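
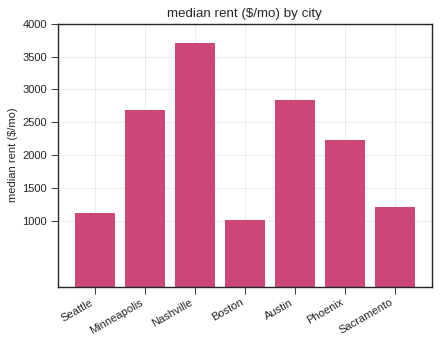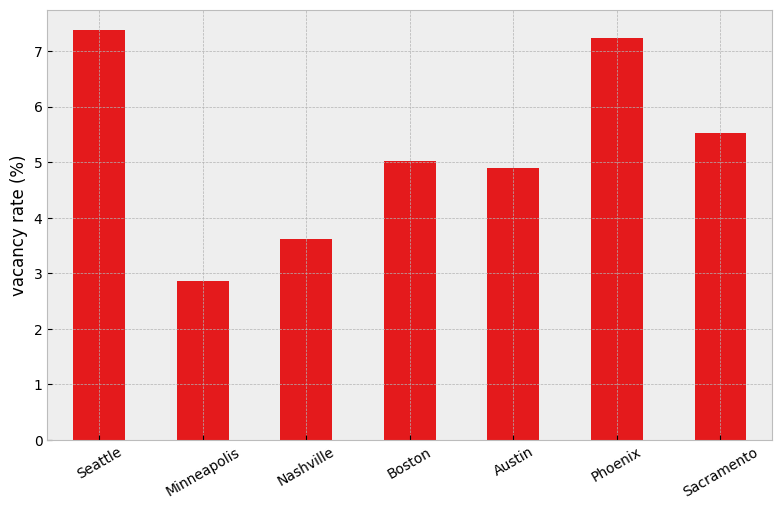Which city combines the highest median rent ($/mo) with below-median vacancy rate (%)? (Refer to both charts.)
Chart 2 median vacancy rate (%) ≈ 5; below-median cities: Minneapolis, Nashville, Austin. Among those, Nashville has the highest median rent ($/mo) (≈ 3500).

Nashville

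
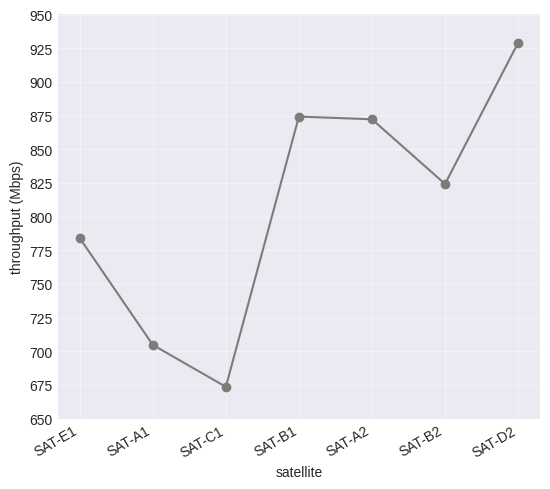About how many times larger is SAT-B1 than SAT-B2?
SAT-B1 ≈ 875, SAT-B2 ≈ 825; 875/825 ≈ 1.06.

≈ 1.06×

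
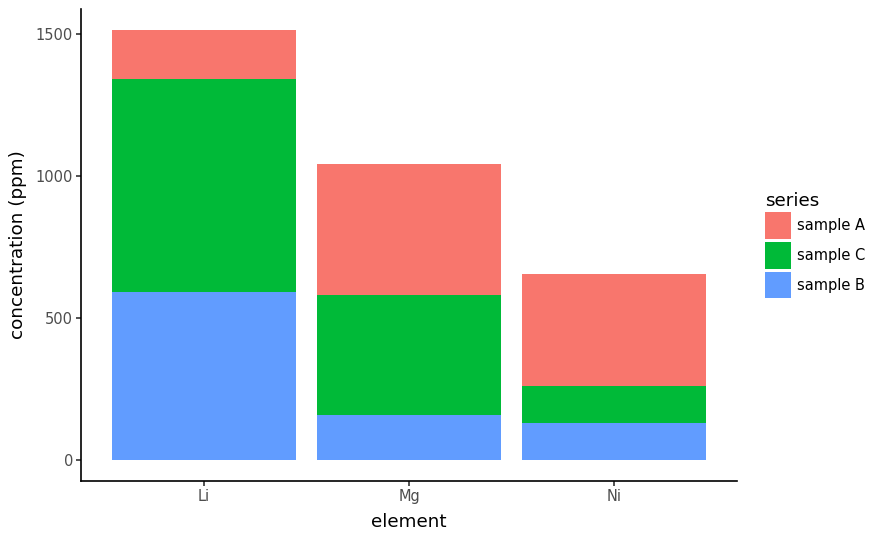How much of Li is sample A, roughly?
sample A top ≈ 1600, bottom ≈ 1400; segment ≈ 200.

≈ 200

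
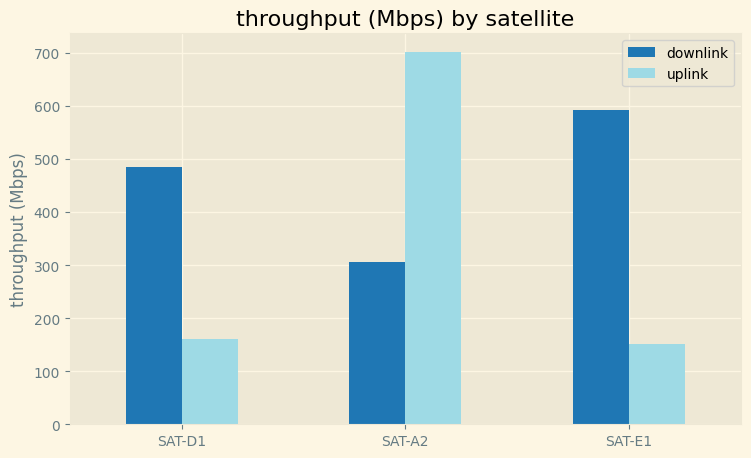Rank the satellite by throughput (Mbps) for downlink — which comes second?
SAT-D1

Top 3 for downlink: SAT-E1 ≈ 600, SAT-D1 ≈ 500, SAT-A2 ≈ 300.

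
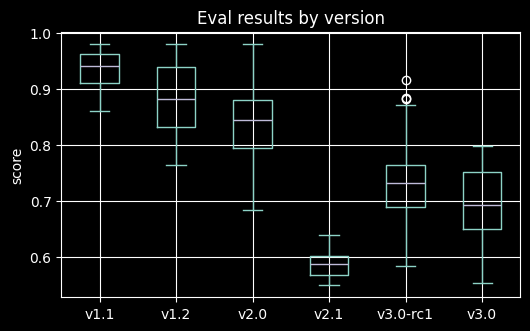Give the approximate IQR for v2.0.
Q3 ≈ 0.90, Q1 ≈ 0.80; IQR ≈ 0.10.

≈ 0.10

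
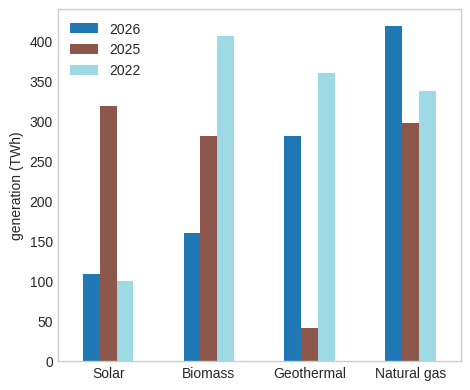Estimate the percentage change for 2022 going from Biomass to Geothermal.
≈ -12.5%

Biomass ≈ 400, Geothermal ≈ 350; (350 − 400) / 400 ≈ -12.5%.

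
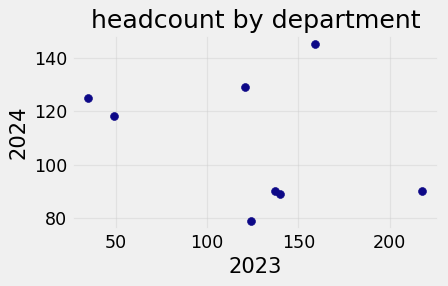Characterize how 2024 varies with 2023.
negative, weak

Points are negatively correlated; weak (|r| ≈ 0.3).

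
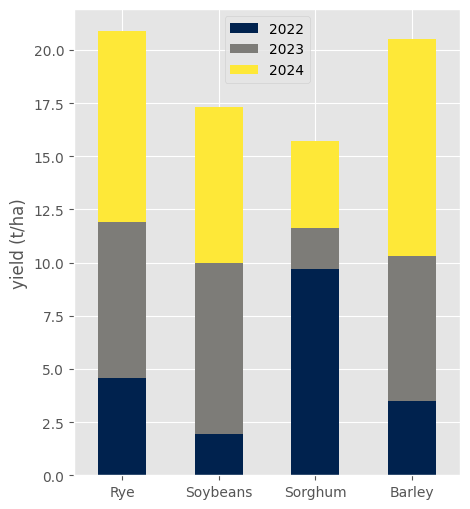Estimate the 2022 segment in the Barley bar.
≈ 4

2022 top ≈ 4, bottom ≈ 0; segment ≈ 4.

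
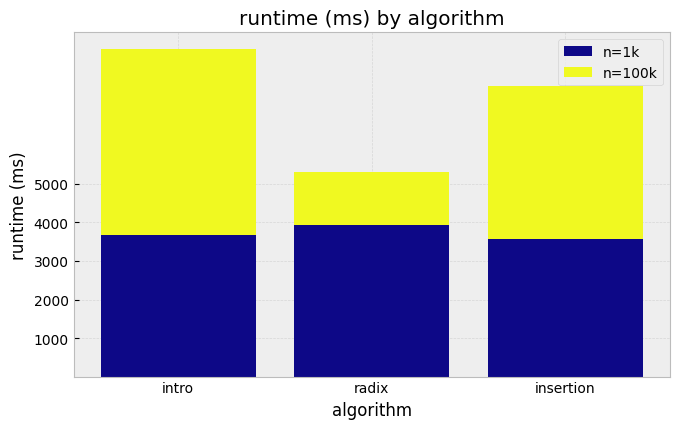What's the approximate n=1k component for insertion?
≈ 4000

n=1k top ≈ 4000, bottom ≈ 0; segment ≈ 4000.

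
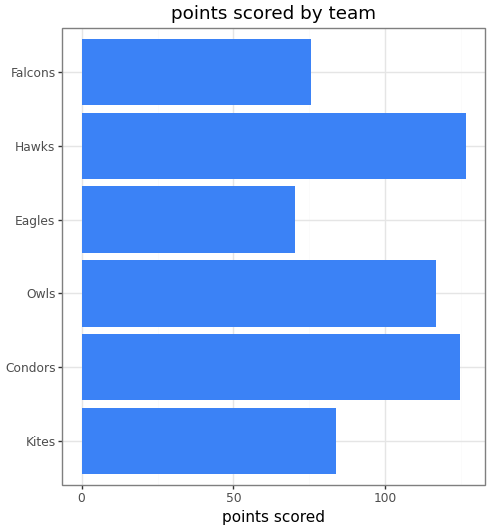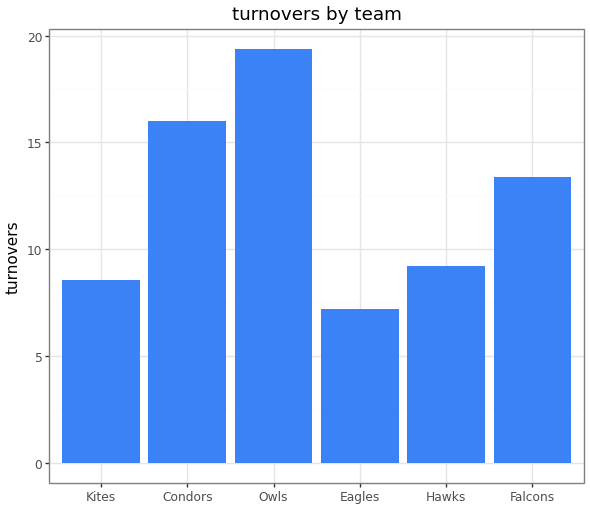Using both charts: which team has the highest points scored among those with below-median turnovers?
Chart 2 median turnovers ≈ 12; below-median teams: Kites, Eagles, Hawks. Among those, Hawks has the highest points scored (≈ 120).

Hawks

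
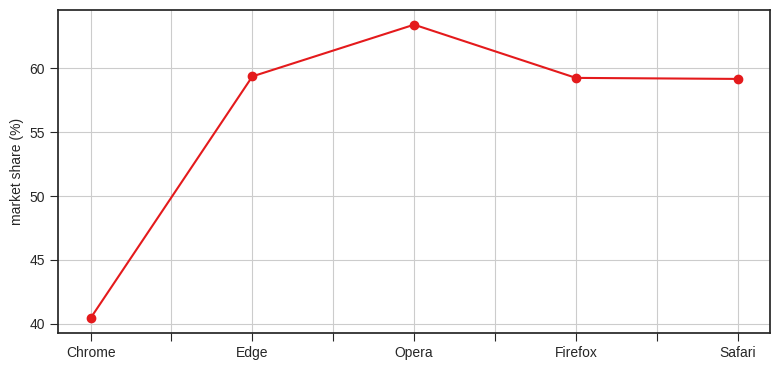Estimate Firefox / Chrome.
Firefox ≈ 60, Chrome ≈ 40; 60/40 ≈ 1.5.

≈ 1.5×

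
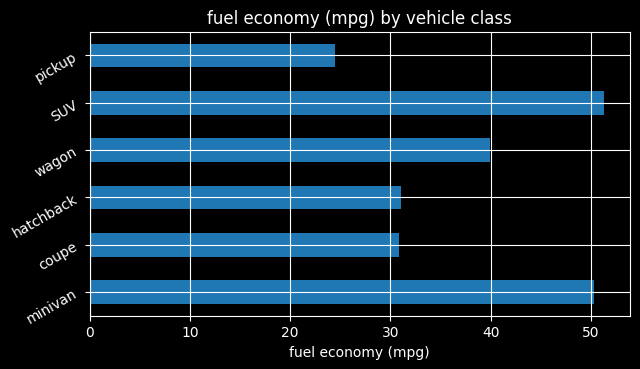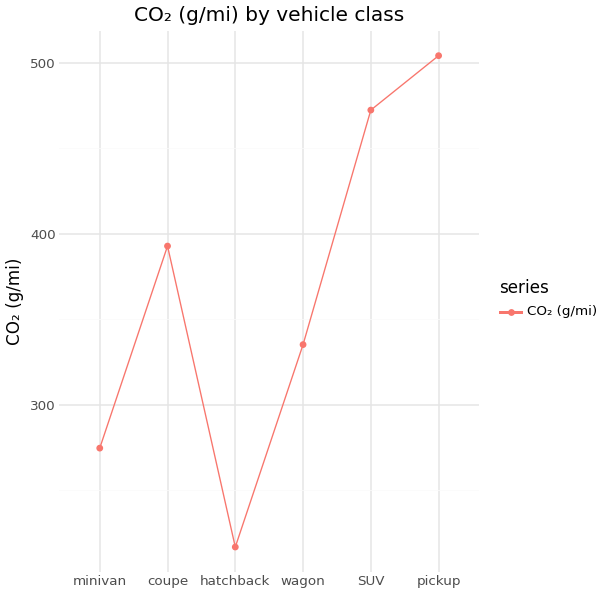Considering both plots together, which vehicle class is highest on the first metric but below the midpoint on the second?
Chart 2 median CO₂ (g/mi) ≈ 350; below-median vehicle classes: minivan, hatchback, wagon. Among those, minivan has the highest fuel economy (mpg) (≈ 50).

minivan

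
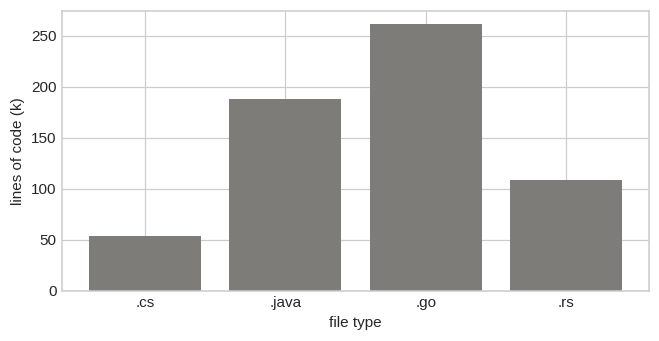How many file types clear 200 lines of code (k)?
1

Above 200: .go.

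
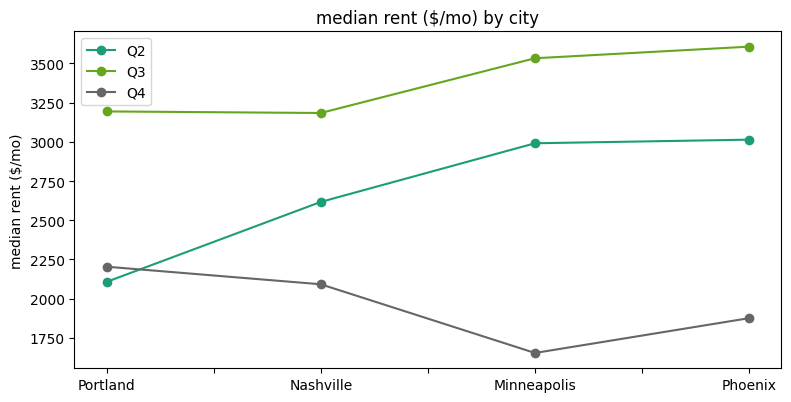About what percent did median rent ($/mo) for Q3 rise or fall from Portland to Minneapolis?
Portland ≈ 3200, Minneapolis ≈ 3600; (3600 − 3200) / 3200 ≈ +12.5%.

≈ +12.5%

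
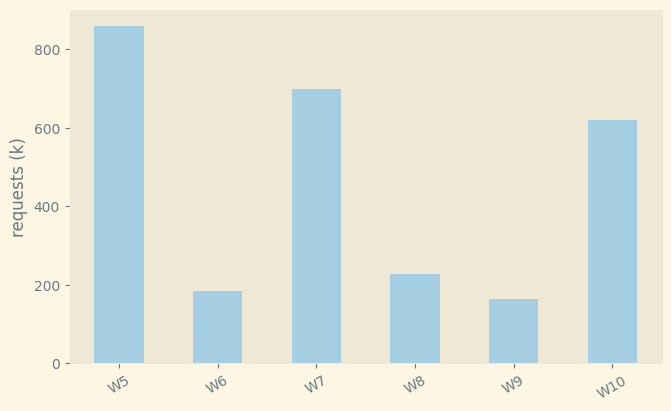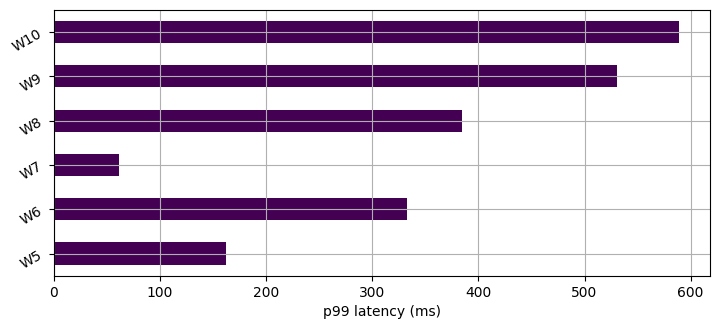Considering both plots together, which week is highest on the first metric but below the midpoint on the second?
W5

Chart 2 median p99 latency (ms) ≈ 400; below-median weeks: W5, W6, W7. Among those, W5 has the highest requests (k) (≈ 900).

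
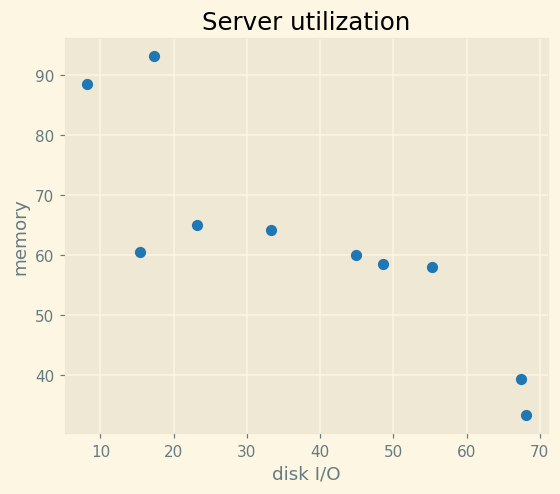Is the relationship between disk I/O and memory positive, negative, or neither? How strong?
Points are negatively correlated; strong (|r| ≈ 0.9).

negative, strong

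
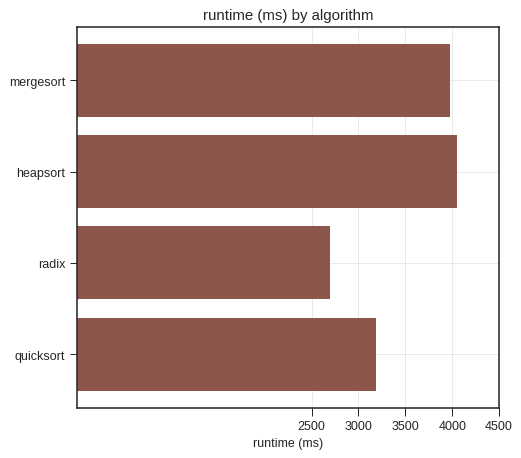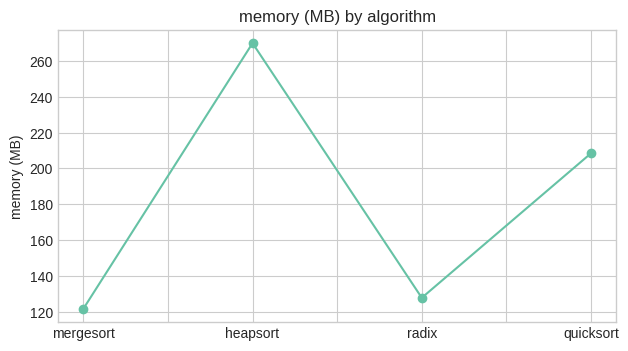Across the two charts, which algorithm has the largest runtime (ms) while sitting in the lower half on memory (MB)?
Chart 2 median memory (MB) ≈ 175; below-median algorithms: mergesort, radix. Among those, mergesort has the highest runtime (ms) (≈ 4000).

mergesort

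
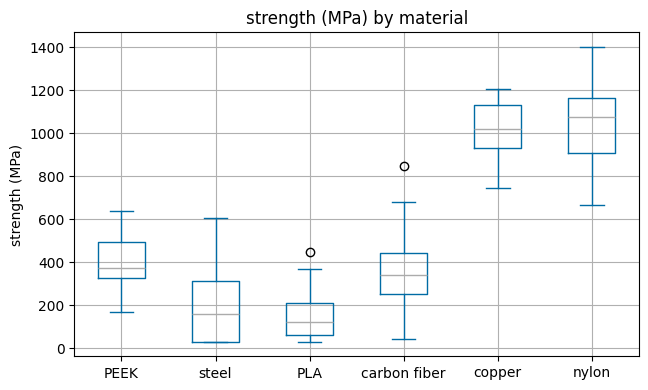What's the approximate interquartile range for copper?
Q3 ≈ 1100, Q1 ≈ 900; IQR ≈ 200.

≈ 200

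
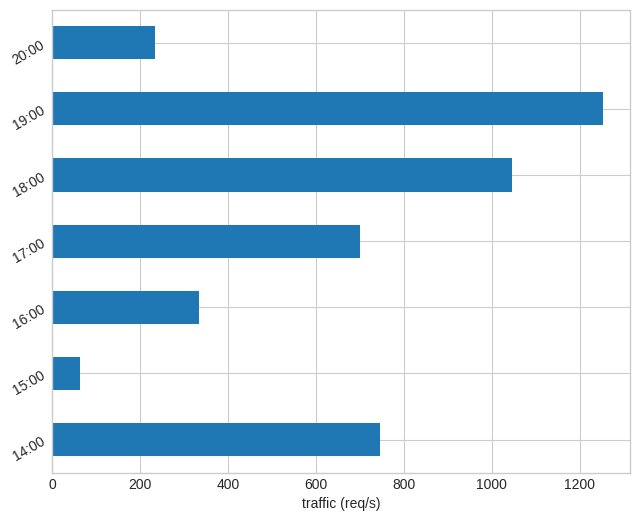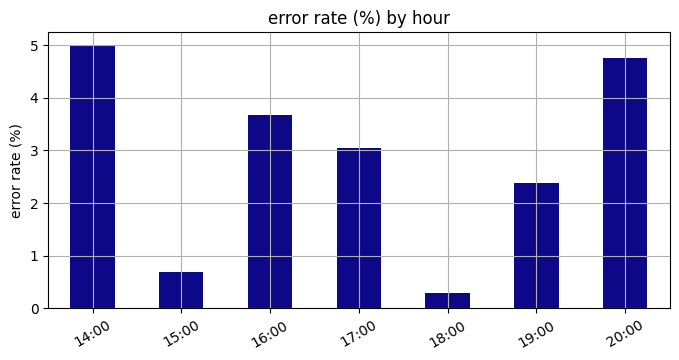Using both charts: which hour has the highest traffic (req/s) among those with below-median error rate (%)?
Chart 2 median error rate (%) ≈ 3; below-median hours: 15:00, 18:00, 19:00. Among those, 19:00 has the highest traffic (req/s) (≈ 1200).

19:00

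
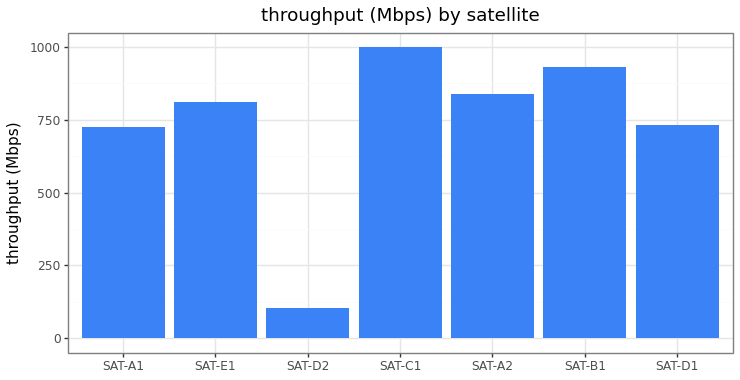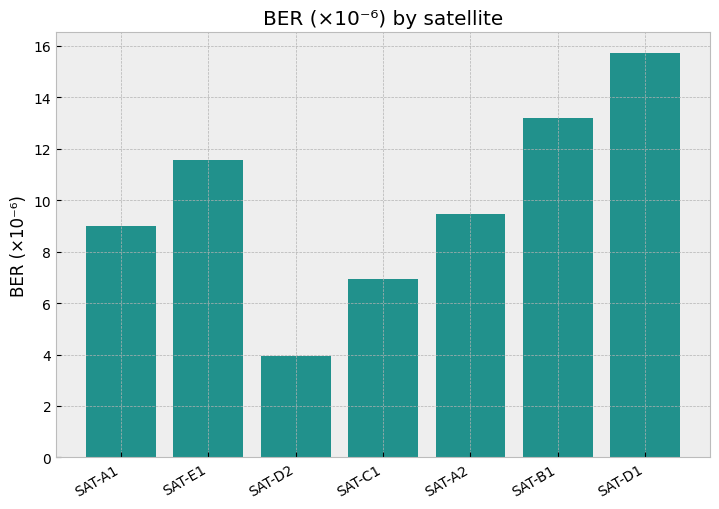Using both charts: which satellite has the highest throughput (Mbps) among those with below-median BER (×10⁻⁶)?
Chart 2 median BER (×10⁻⁶) ≈ 10; below-median satellites: SAT-A1, SAT-D2, SAT-C1. Among those, SAT-C1 has the highest throughput (Mbps) (≈ 1000).

SAT-C1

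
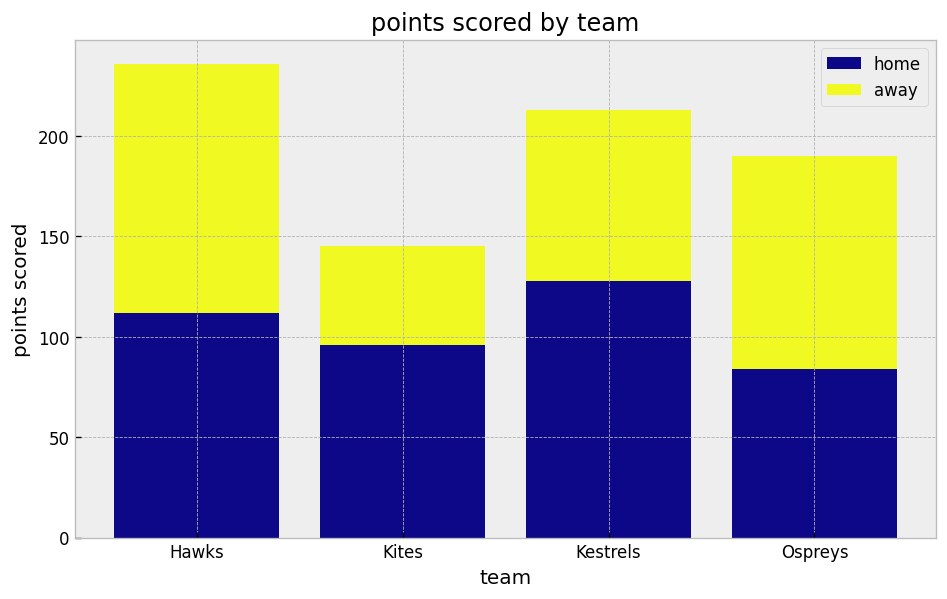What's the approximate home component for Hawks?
≈ 120

home top ≈ 120, bottom ≈ 0; segment ≈ 120.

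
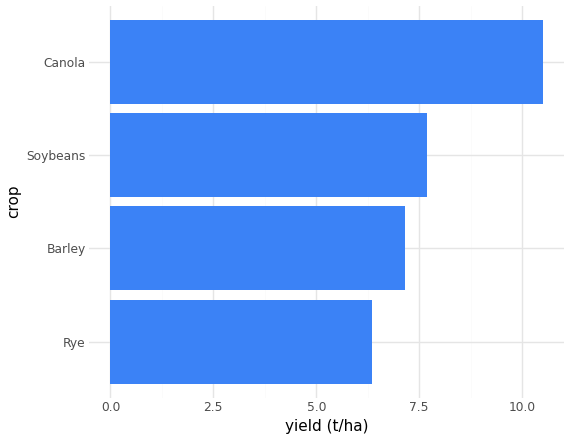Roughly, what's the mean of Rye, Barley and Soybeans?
(6 + 7 + 8) / 3 ≈ 7.

≈ 7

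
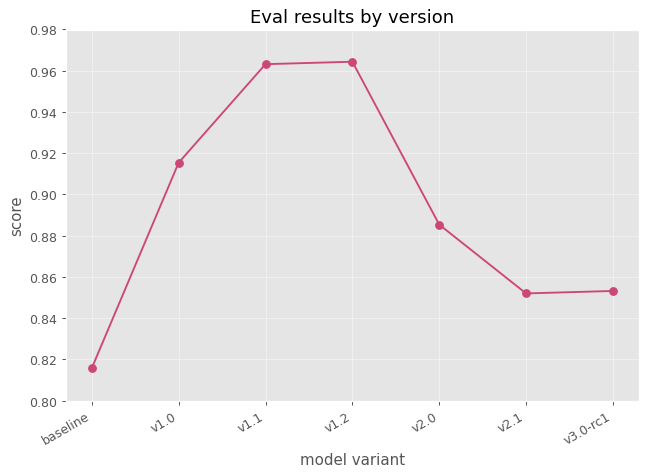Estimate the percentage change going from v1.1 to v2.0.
≈ -8.3%

v1.1 ≈ 0.96, v2.0 ≈ 0.88; (0.88 − 0.96) / 0.96 ≈ -8.3%.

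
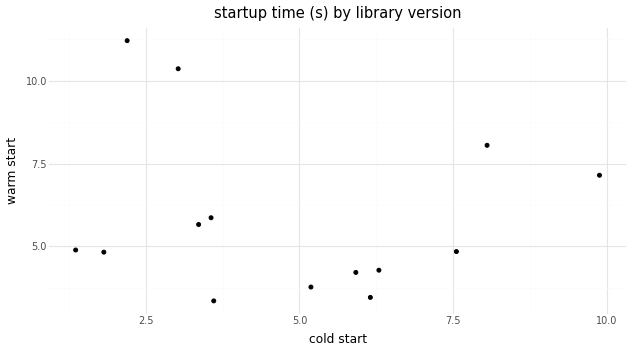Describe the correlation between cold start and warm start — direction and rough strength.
no clear correlation

Points are roughly uncorrelated; weak (|r| ≈ 0.1).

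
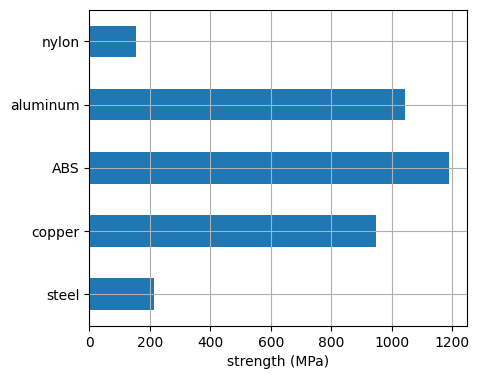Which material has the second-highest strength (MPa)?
aluminum

Top 3: ABS ≈ 1200, aluminum ≈ 1000, copper ≈ 900.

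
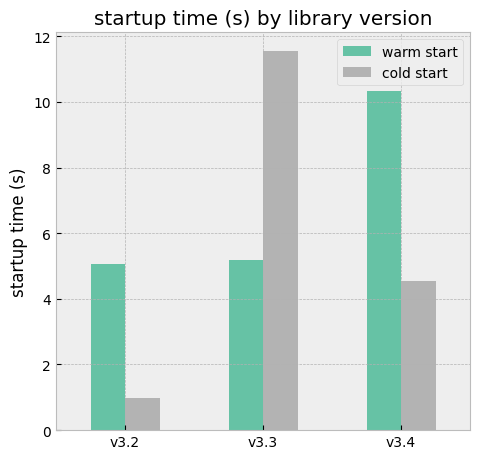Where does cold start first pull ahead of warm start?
v3.2: cold start ≈ 1 vs warm start ≈ 5 (not yet); v3.3: cold start ≈ 12 vs warm start ≈ 5 (first crossover).

v3.3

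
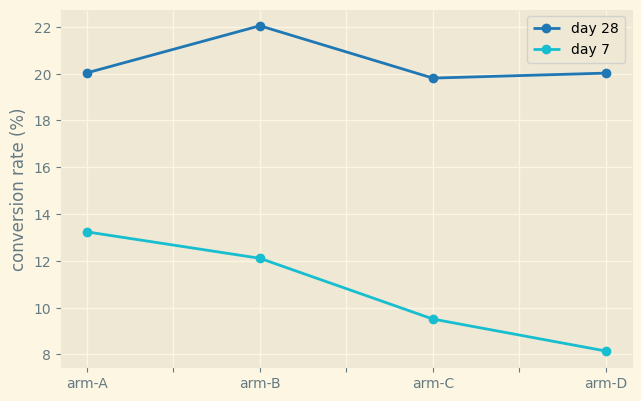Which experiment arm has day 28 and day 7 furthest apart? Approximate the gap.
arm-D, ≈ 12 %

arm-D: day 28 ≈ 20, day 7 ≈ 8 → gap ≈ 12. Next-largest (arm-C) is only ≈ 10.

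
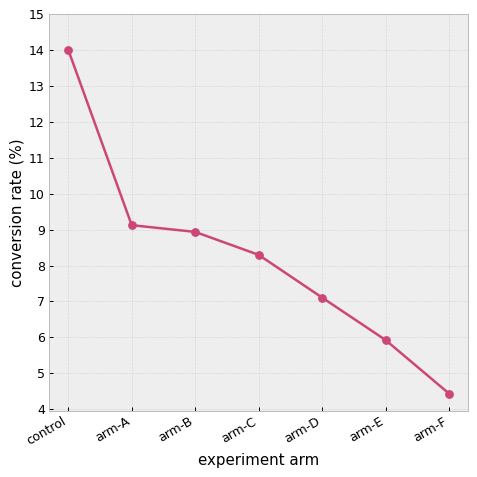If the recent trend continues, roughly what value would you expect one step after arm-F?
≈ 2.5

Last three: 7, 6, 4 → slope ≈ -1.5/step → next ≈ 2.5.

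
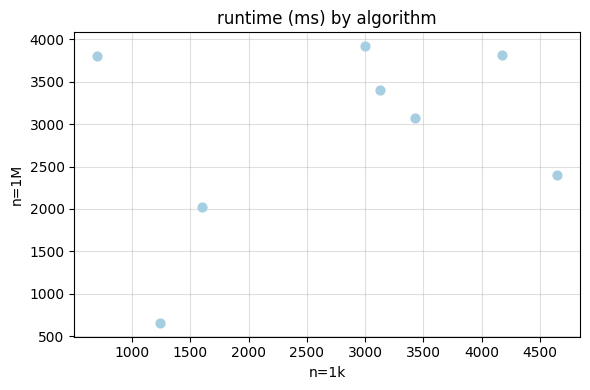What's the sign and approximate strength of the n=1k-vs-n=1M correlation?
positive, weak

Points are positively correlated; weak (|r| ≈ 0.3).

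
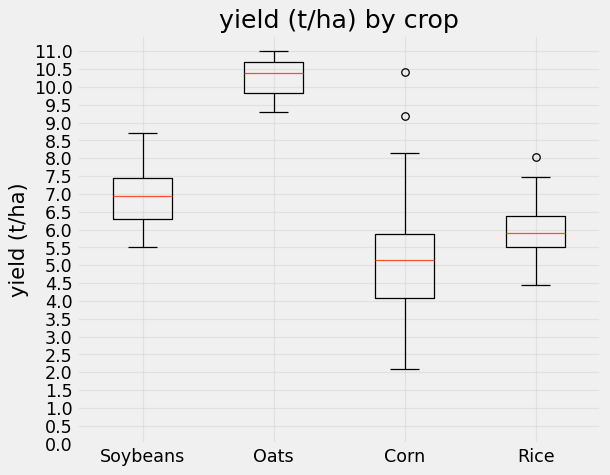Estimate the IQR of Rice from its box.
≈ 1.0

Q3 ≈ 6.5, Q1 ≈ 5.5; IQR ≈ 1.0.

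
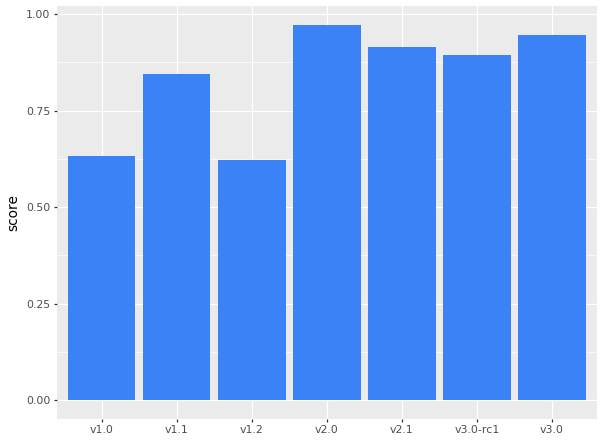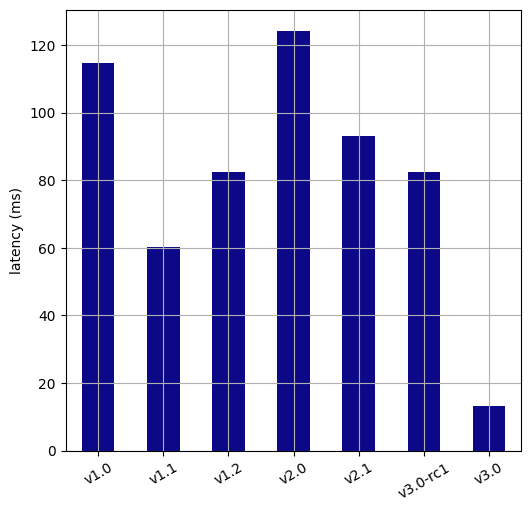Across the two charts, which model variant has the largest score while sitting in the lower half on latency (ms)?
Chart 2 median latency (ms) ≈ 80; below-median model variants: v1.1, v1.2, v3.0. Among those, v3.0 has the highest score (≈ 0.9).

v3.0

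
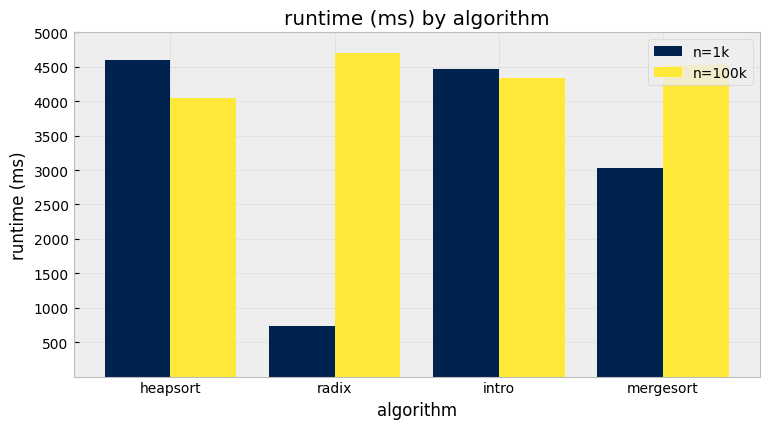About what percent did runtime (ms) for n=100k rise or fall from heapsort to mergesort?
≈ +12.5%

heapsort ≈ 4000, mergesort ≈ 4500; (4500 − 4000) / 4000 ≈ +12.5%.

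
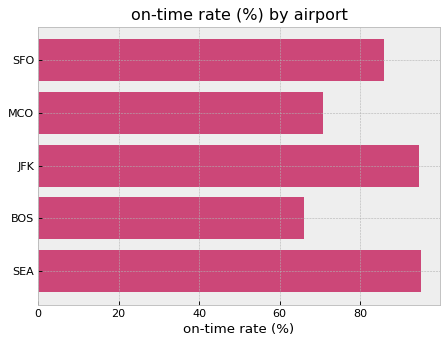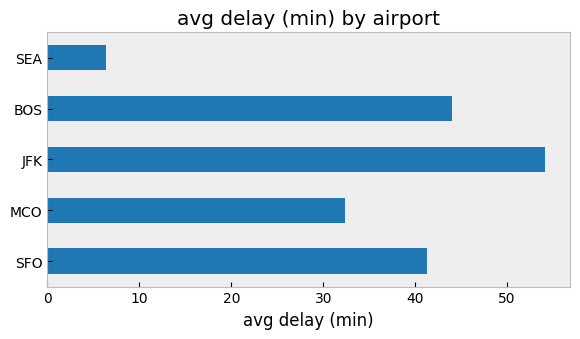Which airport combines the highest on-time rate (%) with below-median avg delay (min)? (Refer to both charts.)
SEA

Chart 2 median avg delay (min) ≈ 40; below-median airports: MCO, SEA. Among those, SEA has the highest on-time rate (%) (≈ 100).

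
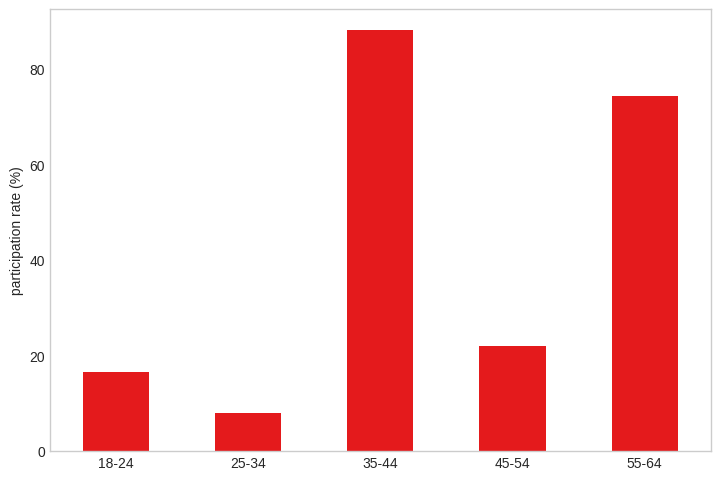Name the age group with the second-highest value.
55-64

Top 3: 35-44 ≈ 90, 55-64 ≈ 70, 45-54 ≈ 20.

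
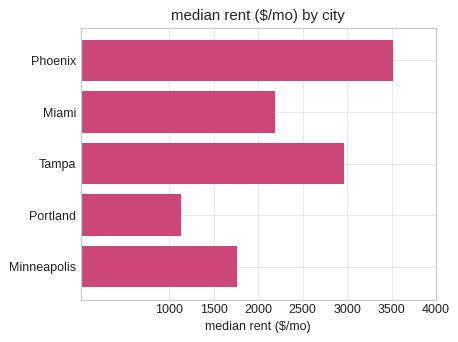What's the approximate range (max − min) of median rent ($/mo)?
Max Phoenix ≈ 3500, min Portland ≈ 1000; range ≈ 2500.

≈ 2500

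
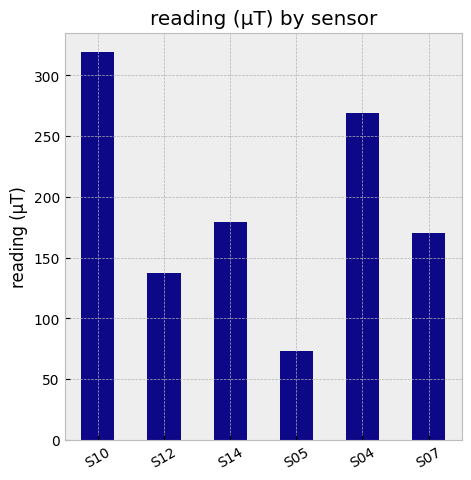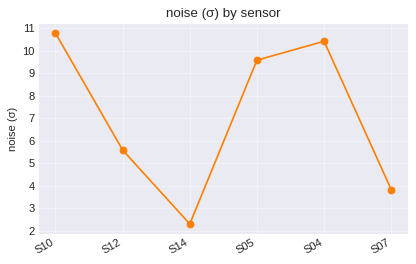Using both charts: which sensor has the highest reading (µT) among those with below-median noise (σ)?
S14

Chart 2 median noise (σ) ≈ 8; below-median sensors: S12, S14, S07. Among those, S14 has the highest reading (µT) (≈ 200).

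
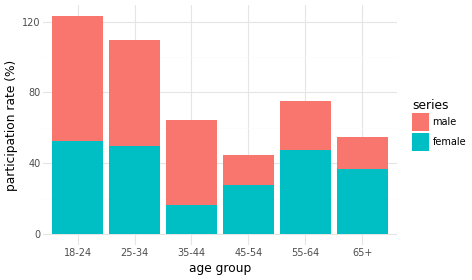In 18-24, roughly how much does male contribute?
male top ≈ 120, bottom ≈ 60; segment ≈ 60.

≈ 60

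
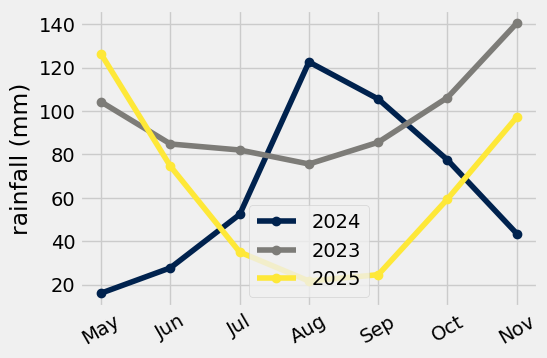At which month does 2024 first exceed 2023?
Aug

Jul: 2024 ≈ 60 vs 2023 ≈ 80 (not yet); Aug: 2024 ≈ 120 vs 2023 ≈ 80 (first crossover).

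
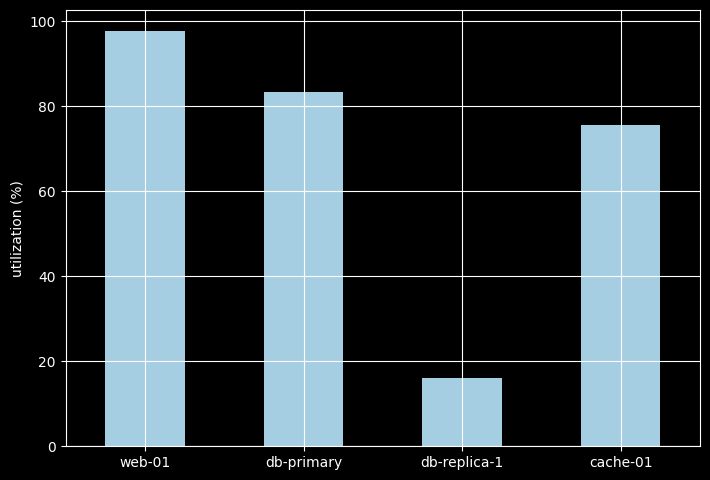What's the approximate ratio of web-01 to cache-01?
web-01 ≈ 100, cache-01 ≈ 80; 100/80 ≈ 1.25.

≈ 1.25×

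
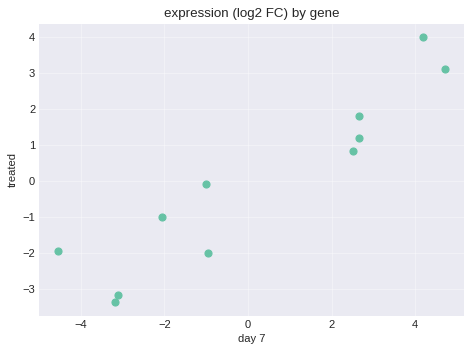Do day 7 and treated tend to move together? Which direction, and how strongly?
positive, strong

Points are positively correlated; strong (|r| ≈ 0.9).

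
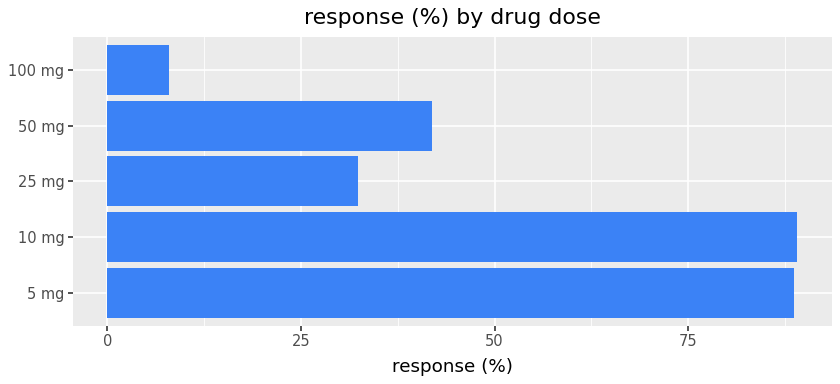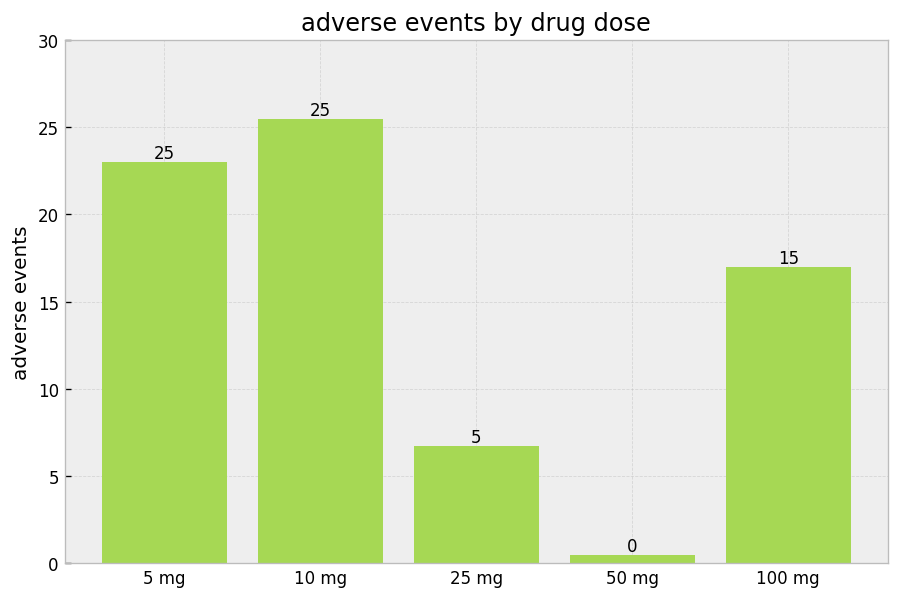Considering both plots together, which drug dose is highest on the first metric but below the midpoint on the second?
50 mg

Chart 2 median adverse events ≈ 15; below-median drug doses: 25 mg, 50 mg. Among those, 50 mg has the highest response (%) (≈ 40).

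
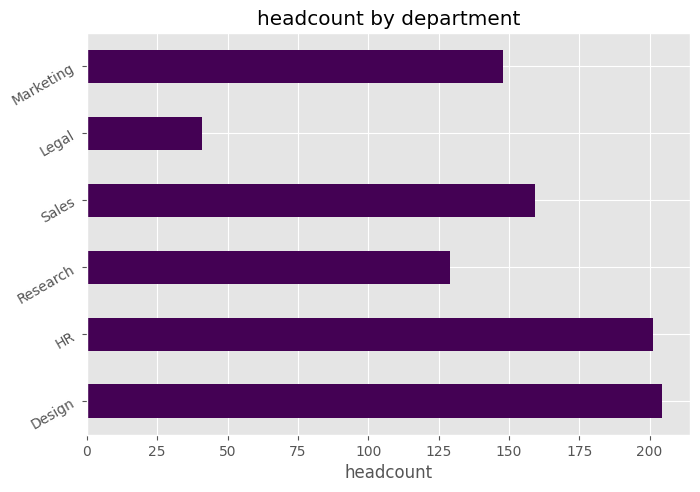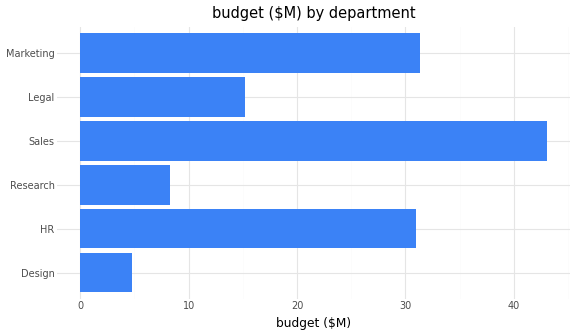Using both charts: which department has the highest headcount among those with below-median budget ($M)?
Chart 2 median budget ($M) ≈ 25; below-median departments: Design, Research, Legal. Among those, Design has the highest headcount (≈ 200).

Design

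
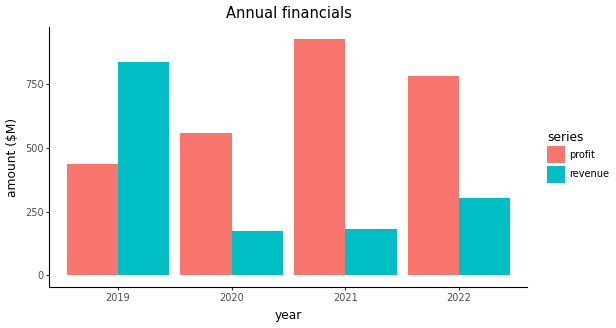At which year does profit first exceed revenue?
2019: profit ≈ 400 vs revenue ≈ 800 (not yet); 2020: profit ≈ 600 vs revenue ≈ 200 (first crossover).

2020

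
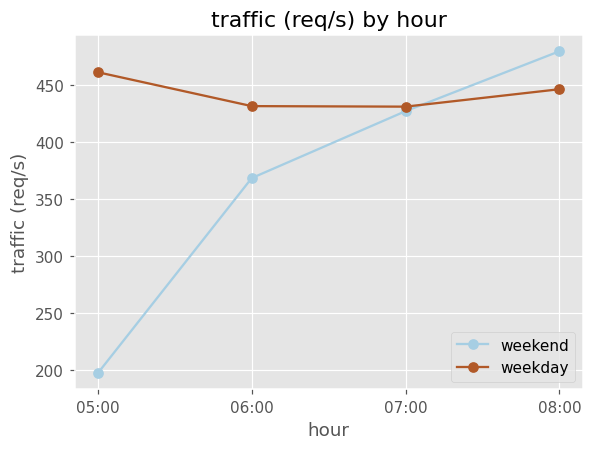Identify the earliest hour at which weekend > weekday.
08:00

07:00: weekend ≈ 425 vs weekday ≈ 425 (not yet); 08:00: weekend ≈ 475 vs weekday ≈ 450 (first crossover).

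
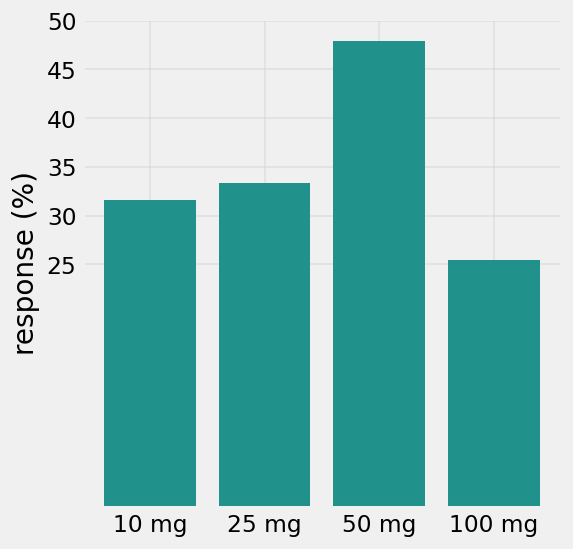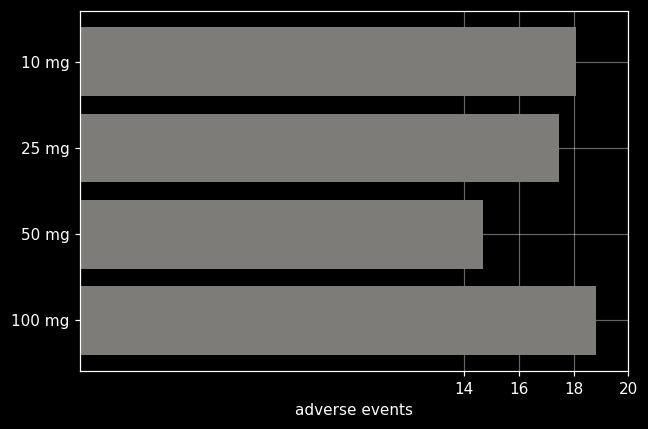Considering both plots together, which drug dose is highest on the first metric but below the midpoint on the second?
Chart 2 median adverse events ≈ 18; below-median drug doses: 25 mg, 50 mg. Among those, 50 mg has the highest response (%) (≈ 50).

50 mg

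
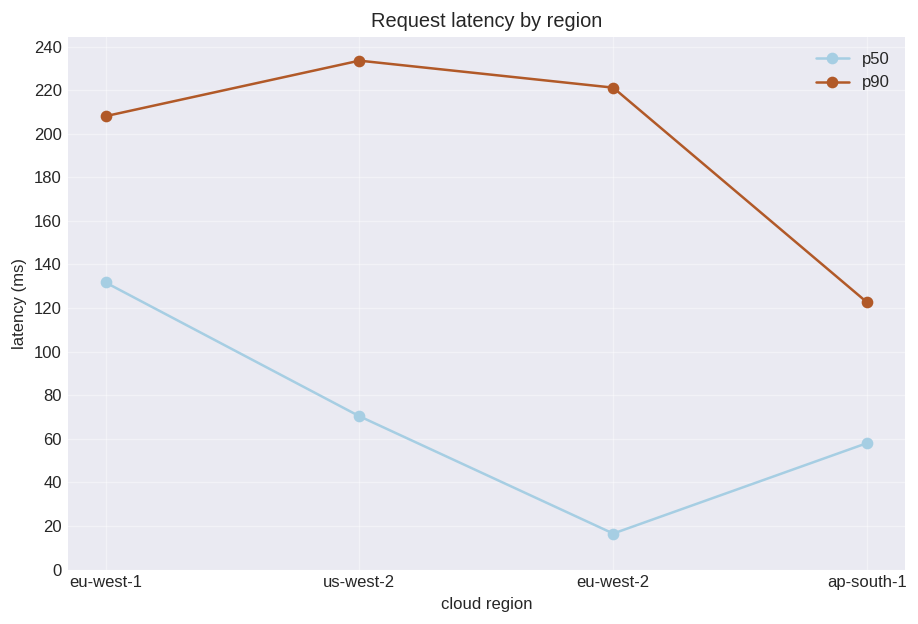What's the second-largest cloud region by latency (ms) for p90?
eu-west-2

Top 3 for p90: us-west-2 ≈ 240, eu-west-2 ≈ 220, eu-west-1 ≈ 200.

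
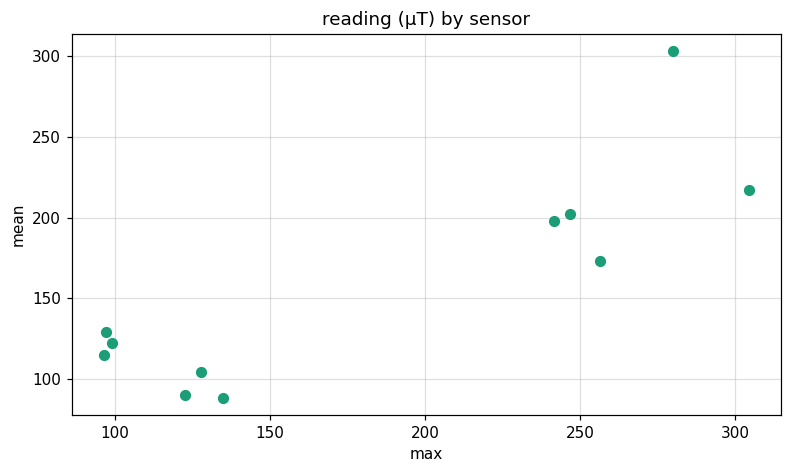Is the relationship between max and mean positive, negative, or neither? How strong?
positive, strong

Points are positively correlated; strong (|r| ≈ 0.9).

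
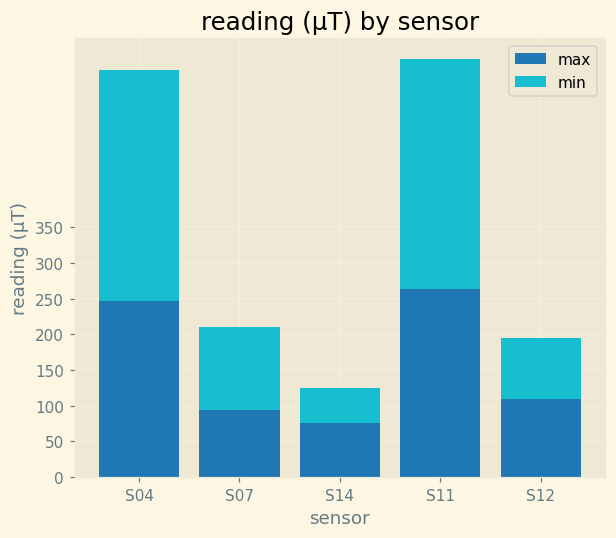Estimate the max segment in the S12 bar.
max top ≈ 100, bottom ≈ 0; segment ≈ 100.

≈ 100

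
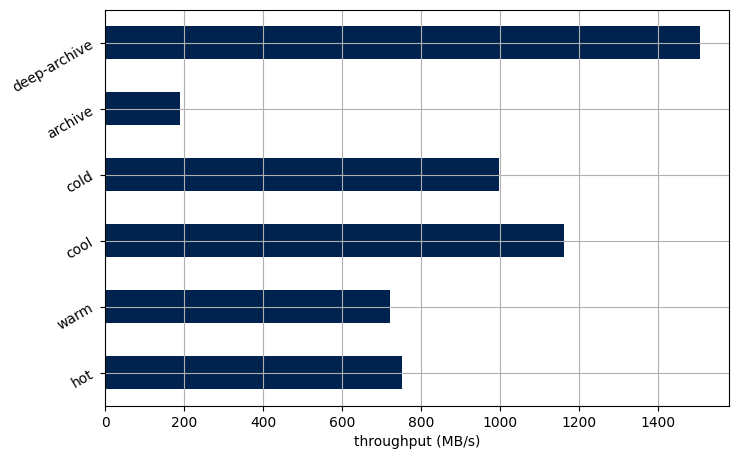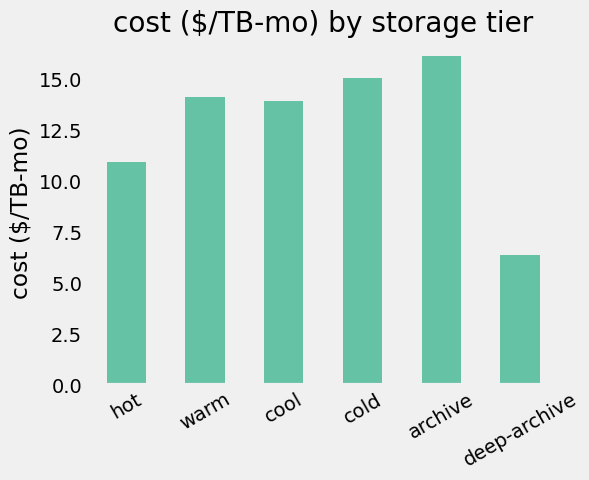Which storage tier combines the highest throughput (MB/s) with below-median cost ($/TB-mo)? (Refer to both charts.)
deep-archive

Chart 2 median cost ($/TB-mo) ≈ 14; below-median storage tiers: hot, cool, deep-archive. Among those, deep-archive has the highest throughput (MB/s) (≈ 1600).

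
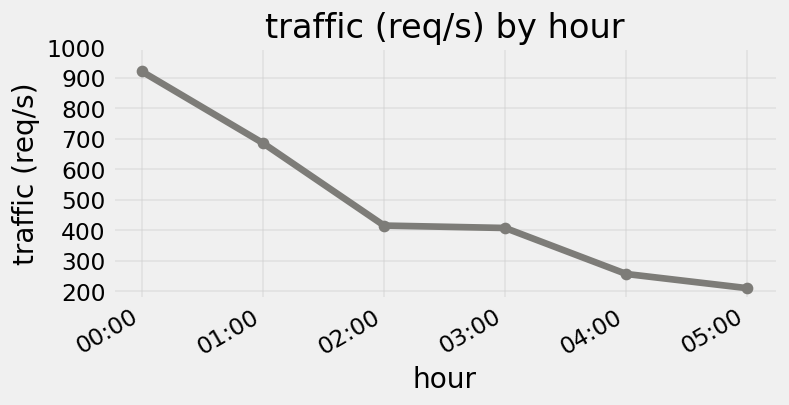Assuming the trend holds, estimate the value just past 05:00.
≈ 100

Last three: 400, 300, 200 → slope ≈ -100/step → next ≈ 100.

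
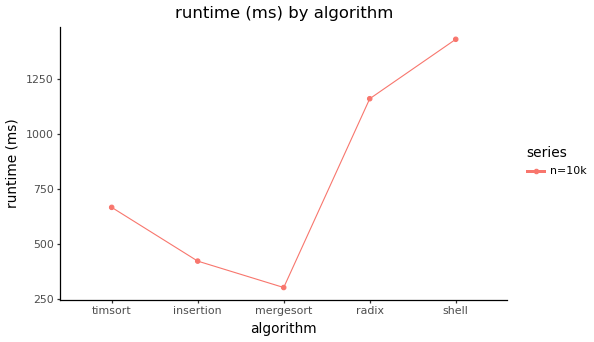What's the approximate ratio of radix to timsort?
radix ≈ 1200, timsort ≈ 700; 1200/700 ≈ 1.71.

≈ 1.71×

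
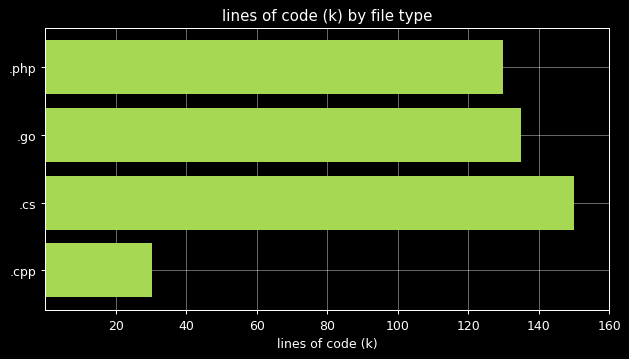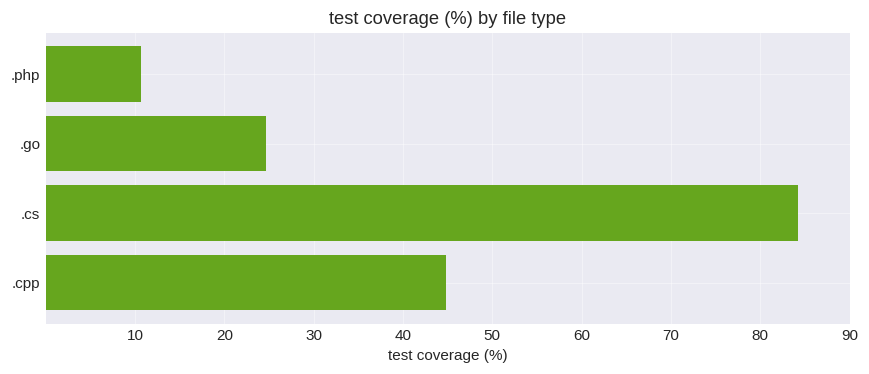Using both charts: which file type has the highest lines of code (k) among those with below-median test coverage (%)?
Chart 2 median test coverage (%) ≈ 30; below-median file types: .php, .go. Among those, .go has the highest lines of code (k) (≈ 140).

.go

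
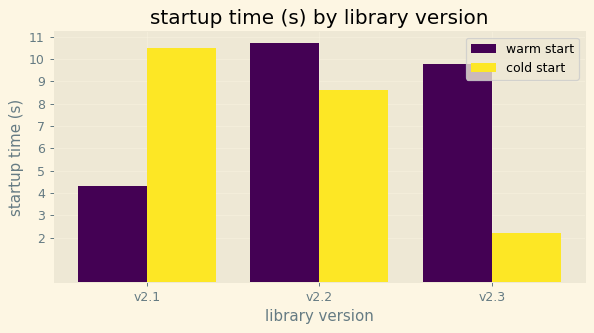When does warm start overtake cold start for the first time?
v2.1: warm start ≈ 4 vs cold start ≈ 11 (not yet); v2.2: warm start ≈ 11 vs cold start ≈ 9 (first crossover).

v2.2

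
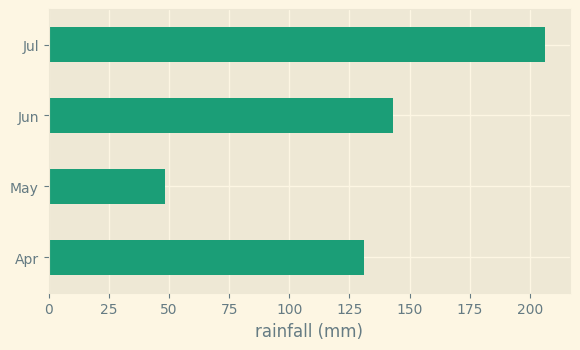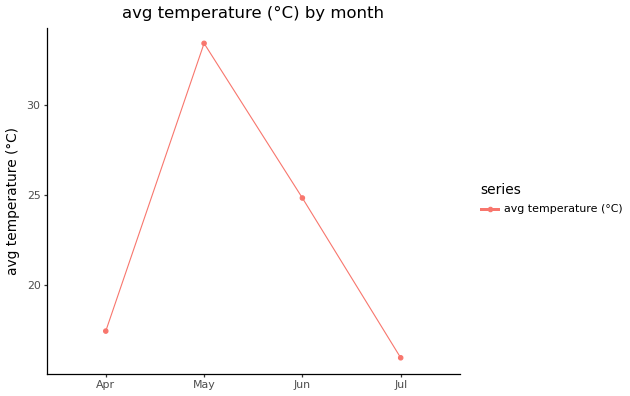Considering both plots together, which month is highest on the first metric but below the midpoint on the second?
Jul

Chart 2 median avg temperature (°C) ≈ 20; below-median months: Apr, Jul. Among those, Jul has the highest rainfall (mm) (≈ 200).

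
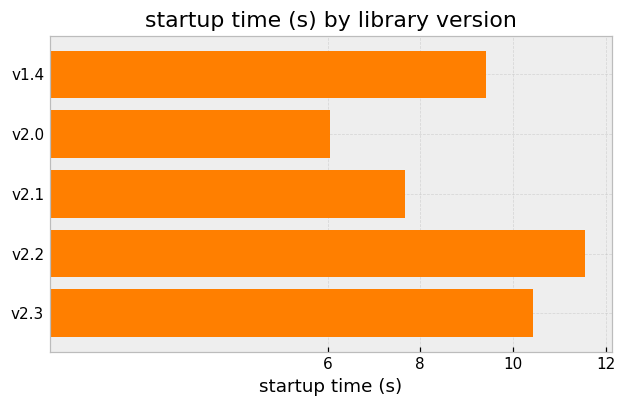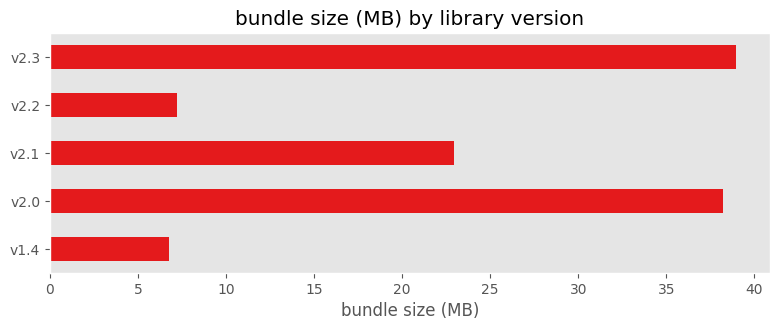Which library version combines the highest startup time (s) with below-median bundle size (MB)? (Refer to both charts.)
Chart 2 median bundle size (MB) ≈ 25; below-median library versions: v1.4, v2.2. Among those, v2.2 has the highest startup time (s) (≈ 12).

v2.2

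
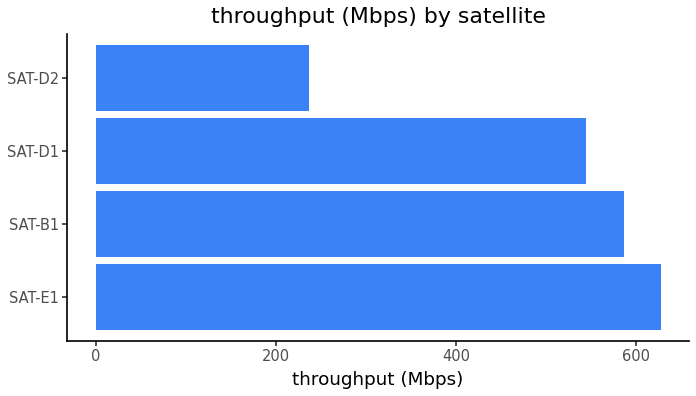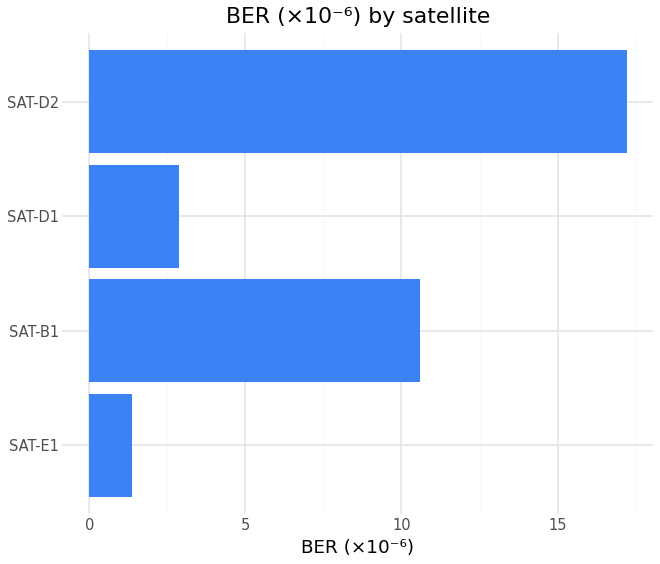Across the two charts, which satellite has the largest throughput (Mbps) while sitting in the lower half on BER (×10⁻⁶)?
SAT-E1

Chart 2 median BER (×10⁻⁶) ≈ 6; below-median satellites: SAT-E1, SAT-D1. Among those, SAT-E1 has the highest throughput (Mbps) (≈ 600).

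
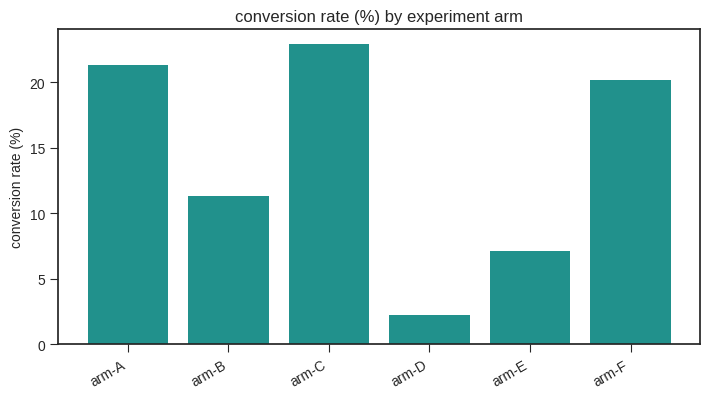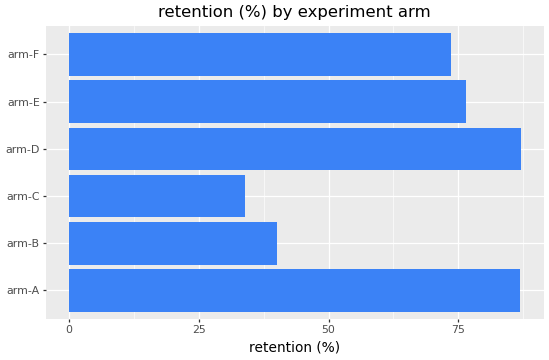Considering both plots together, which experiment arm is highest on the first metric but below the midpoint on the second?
Chart 2 median retention (%) ≈ 80; below-median experiment arms: arm-B, arm-C, arm-F. Among those, arm-C has the highest conversion rate (%) (≈ 25).

arm-C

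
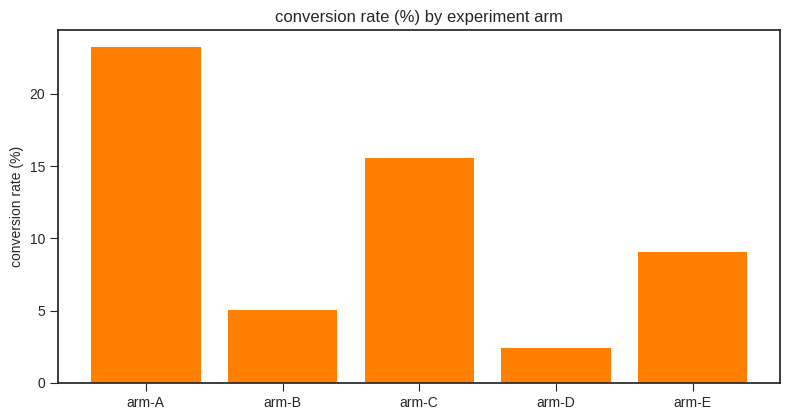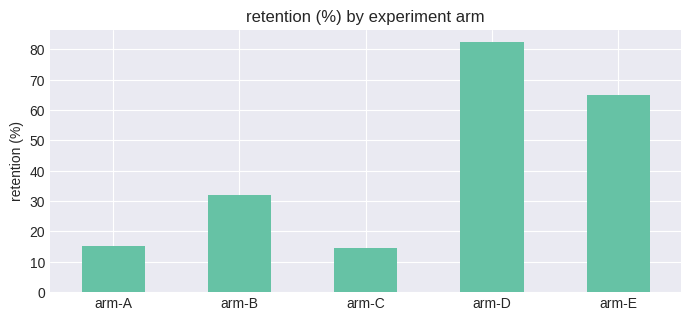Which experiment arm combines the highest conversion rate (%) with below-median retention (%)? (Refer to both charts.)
arm-A

Chart 2 median retention (%) ≈ 30; below-median experiment arms: arm-A, arm-C. Among those, arm-A has the highest conversion rate (%) (≈ 25).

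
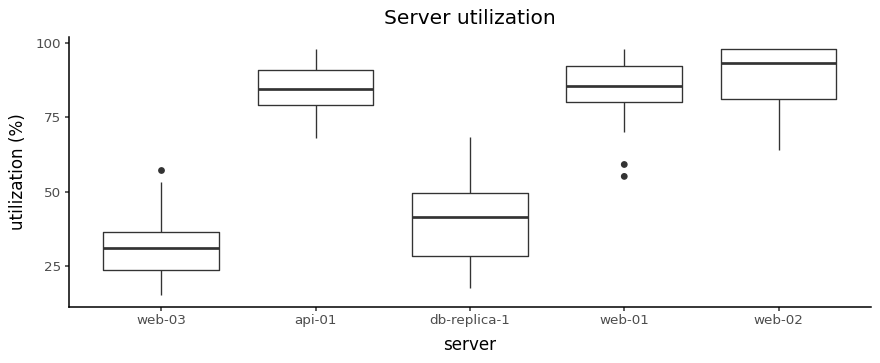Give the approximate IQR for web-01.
Q3 ≈ 90, Q1 ≈ 80; IQR ≈ 10.

≈ 10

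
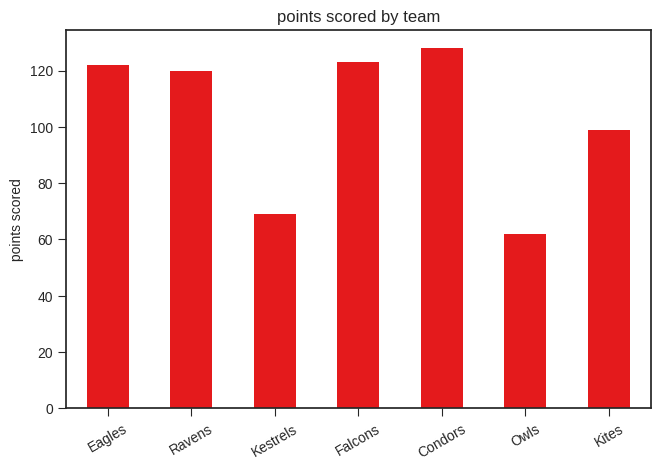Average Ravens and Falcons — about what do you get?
≈ 120

(120 + 120) / 2 ≈ 120.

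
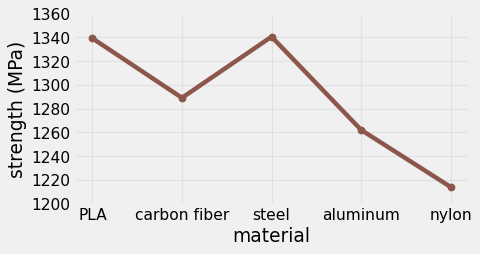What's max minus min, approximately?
Max steel ≈ 1340, min nylon ≈ 1220; range ≈ 120.

≈ 120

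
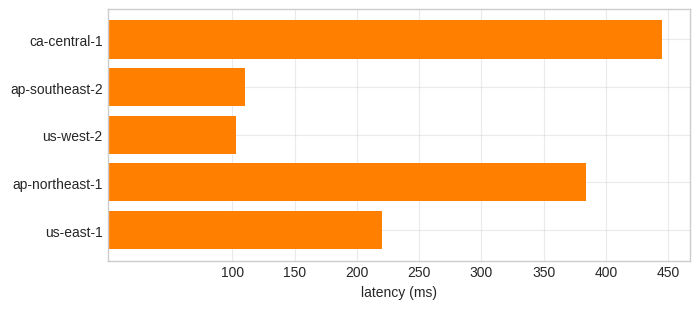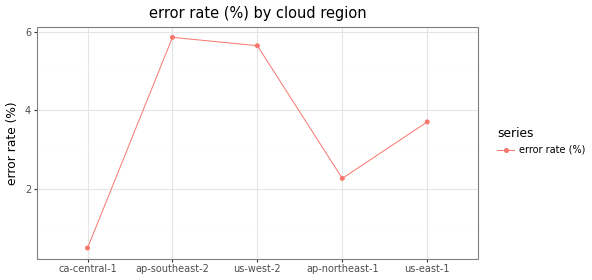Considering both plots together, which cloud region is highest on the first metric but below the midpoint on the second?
Chart 2 median error rate (%) ≈ 4; below-median cloud regions: ca-central-1, ap-northeast-1. Among those, ca-central-1 has the highest latency (ms) (≈ 450).

ca-central-1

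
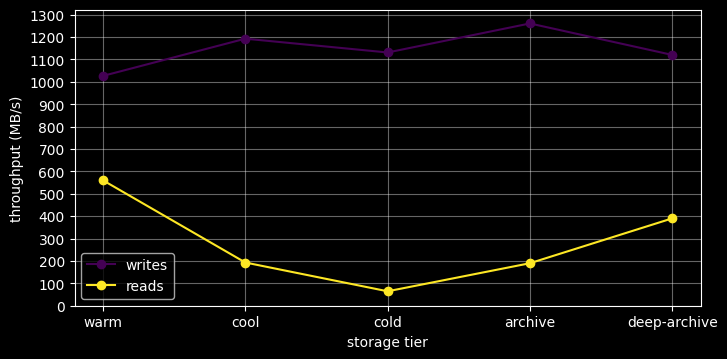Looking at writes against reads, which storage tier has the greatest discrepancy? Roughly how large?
archive, ≈ 1100 MB/s

archive: writes ≈ 1300, reads ≈ 200 → gap ≈ 1100. Next-largest (cold) is only ≈ 1000.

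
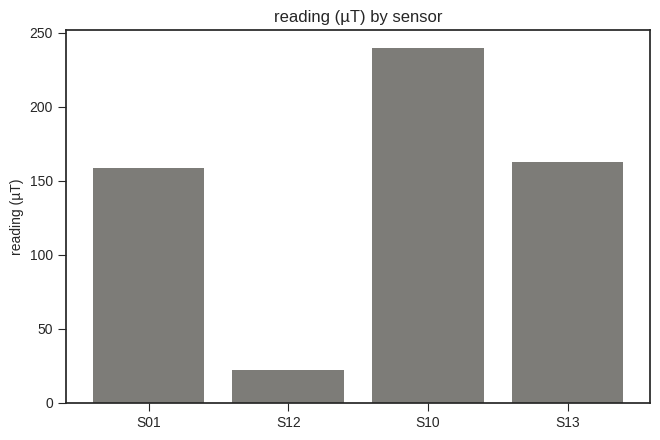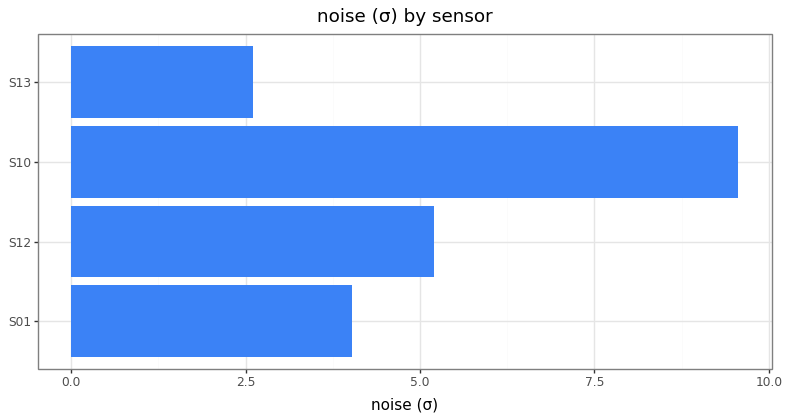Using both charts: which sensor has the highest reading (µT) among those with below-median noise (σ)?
Chart 2 median noise (σ) ≈ 5; below-median sensors: S01, S13. Among those, S13 has the highest reading (µT) (≈ 175).

S13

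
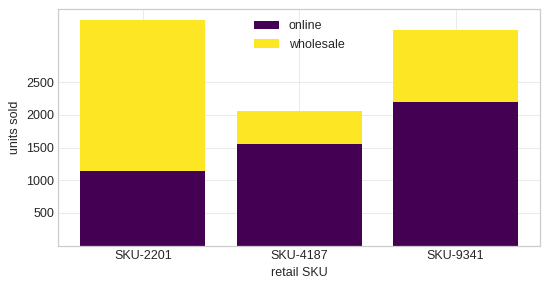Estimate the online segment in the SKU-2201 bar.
online top ≈ 1000, bottom ≈ 0; segment ≈ 1000.

≈ 1000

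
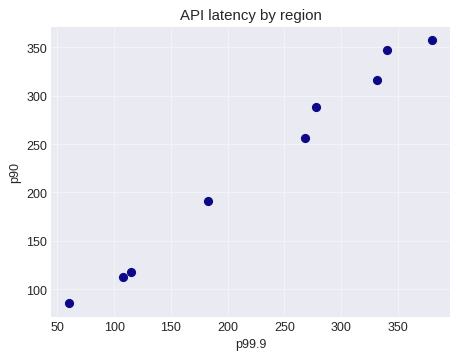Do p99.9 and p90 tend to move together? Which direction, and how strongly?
Points are positively correlated; strong (|r| ≈ 1.0).

positive, strong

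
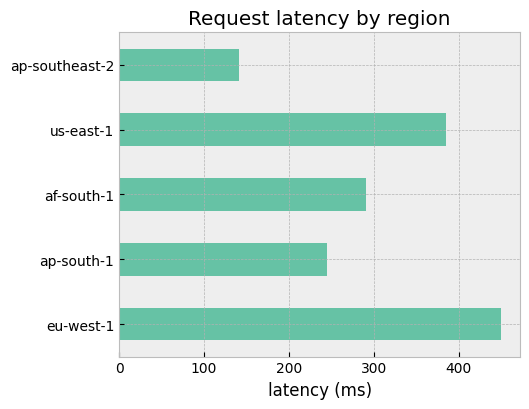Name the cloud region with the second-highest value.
us-east-1

Top 3: eu-west-1 ≈ 450, us-east-1 ≈ 400, af-south-1 ≈ 300.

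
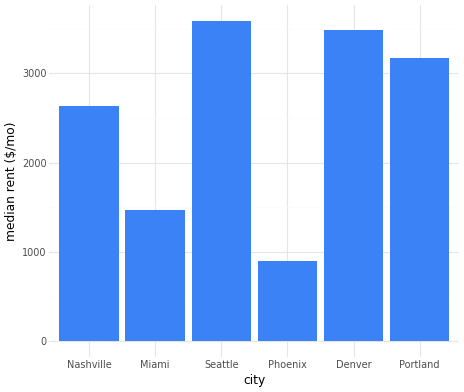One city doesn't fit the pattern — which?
Phoenix ≈ 1000; the rest sit between ≈ 1500 and ≈ 3500.

Phoenix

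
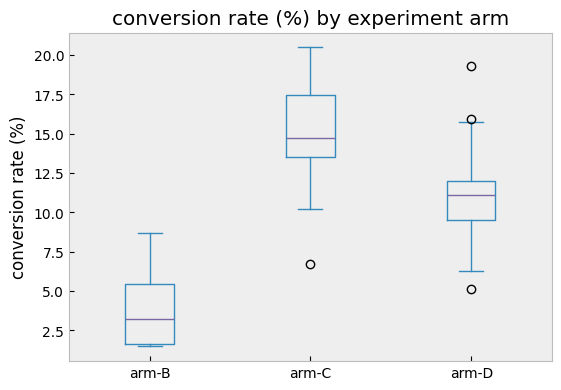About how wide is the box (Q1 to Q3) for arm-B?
≈ 4

Q3 ≈ 6, Q1 ≈ 2; IQR ≈ 4.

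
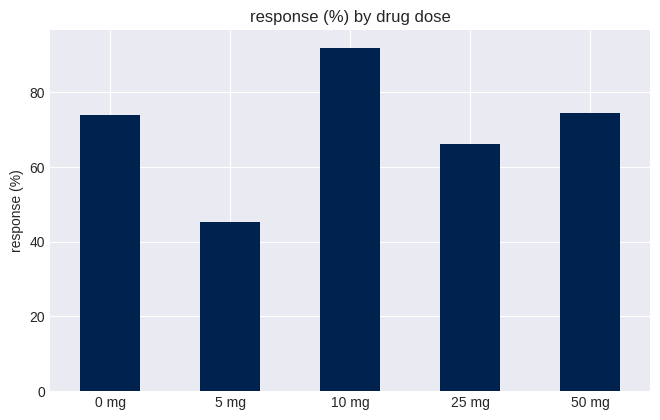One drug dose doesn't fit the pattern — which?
5 mg

5 mg ≈ 50; the rest sit between ≈ 70 and ≈ 90.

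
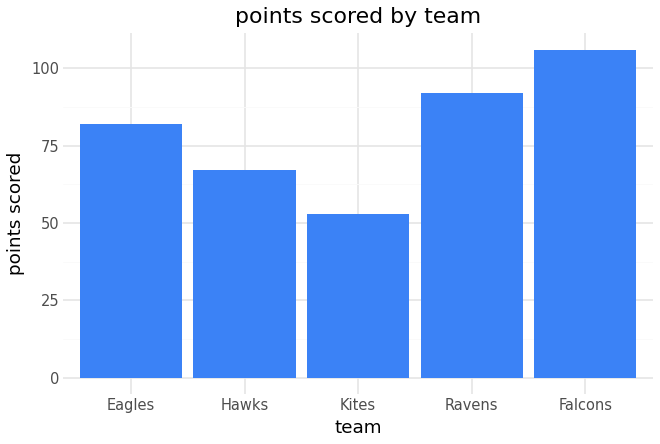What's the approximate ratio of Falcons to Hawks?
Falcons ≈ 110, Hawks ≈ 70; 110/70 ≈ 1.57.

≈ 1.57×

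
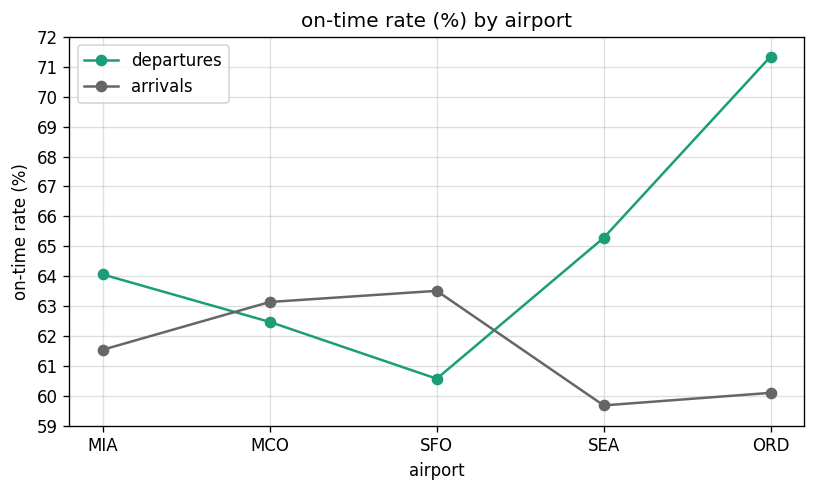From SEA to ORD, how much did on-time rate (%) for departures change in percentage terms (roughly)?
≈ +9.2%

SEA ≈ 65, ORD ≈ 71; (71 − 65) / 65 ≈ +9.2%.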